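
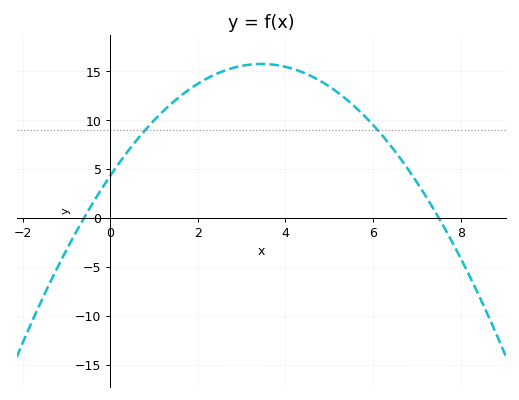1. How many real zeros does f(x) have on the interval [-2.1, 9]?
2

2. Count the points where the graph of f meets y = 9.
2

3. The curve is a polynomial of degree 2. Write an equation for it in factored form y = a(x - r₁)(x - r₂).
y = -0.96(x + 0.6)(x - 7.5)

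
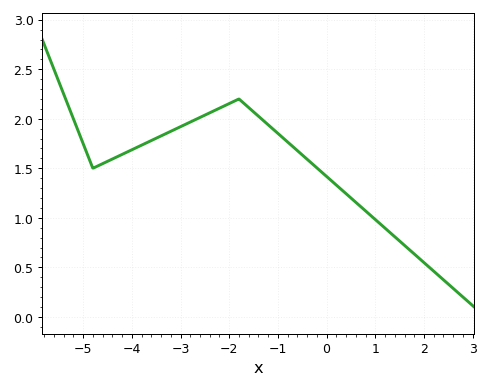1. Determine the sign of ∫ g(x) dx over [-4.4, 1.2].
positive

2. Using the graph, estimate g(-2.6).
2.01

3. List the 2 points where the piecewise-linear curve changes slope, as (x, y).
(-4.8, 1.5); (-1.8, 2.2)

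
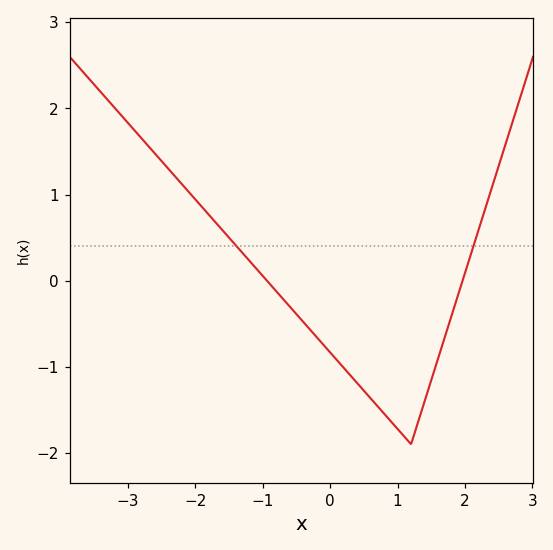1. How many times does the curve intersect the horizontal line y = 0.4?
2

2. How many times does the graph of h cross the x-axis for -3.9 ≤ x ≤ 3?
2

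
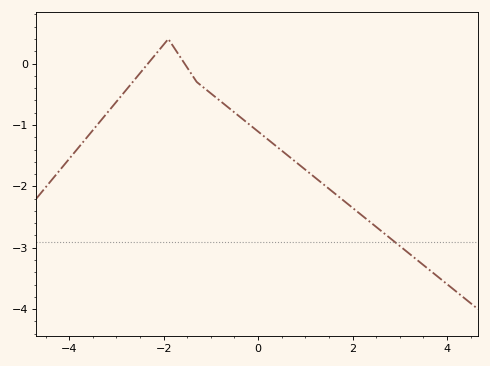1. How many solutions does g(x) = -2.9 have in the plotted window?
1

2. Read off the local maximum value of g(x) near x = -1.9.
0.4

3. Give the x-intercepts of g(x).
-2.4, -1.6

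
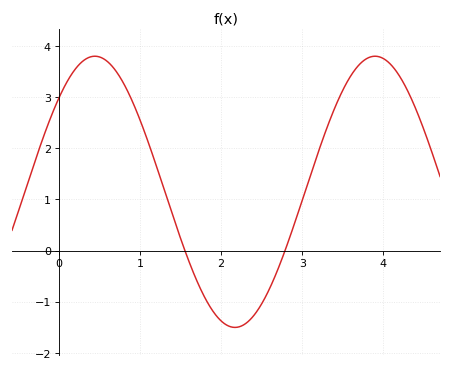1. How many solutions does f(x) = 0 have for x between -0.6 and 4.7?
2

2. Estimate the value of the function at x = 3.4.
2.78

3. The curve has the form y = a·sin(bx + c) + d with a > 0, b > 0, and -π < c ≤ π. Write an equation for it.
y = 2.65sin(1.82x + 0.76) + 1.15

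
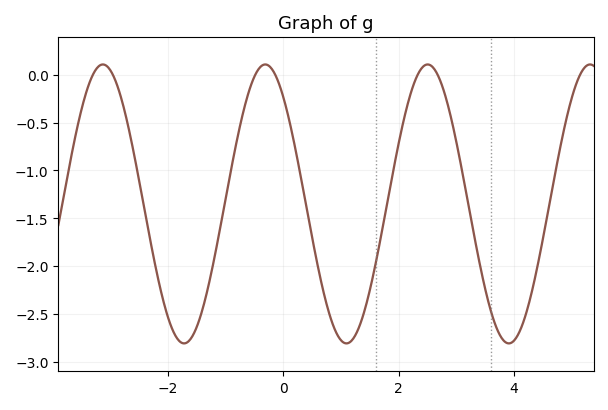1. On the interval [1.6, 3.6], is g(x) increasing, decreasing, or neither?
neither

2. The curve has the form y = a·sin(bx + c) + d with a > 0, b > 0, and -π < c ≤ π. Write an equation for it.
y = 1.46sin(2.2x + 2.3) - 1.35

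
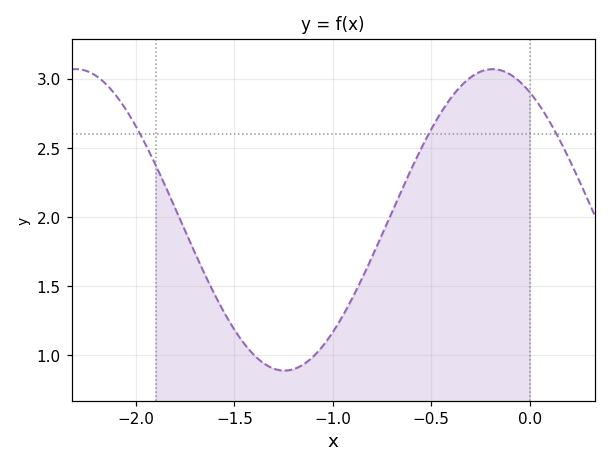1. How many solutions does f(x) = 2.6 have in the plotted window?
3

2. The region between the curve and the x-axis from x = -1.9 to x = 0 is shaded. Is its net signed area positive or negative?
positive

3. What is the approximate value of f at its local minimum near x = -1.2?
0.9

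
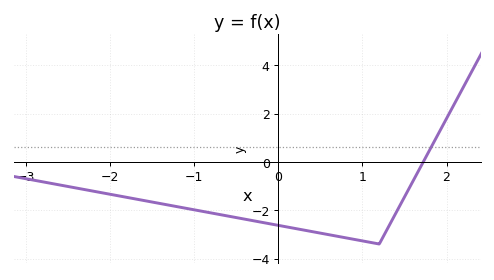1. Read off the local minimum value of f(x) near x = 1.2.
-3.4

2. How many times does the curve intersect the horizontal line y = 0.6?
1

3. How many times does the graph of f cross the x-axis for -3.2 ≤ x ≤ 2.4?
1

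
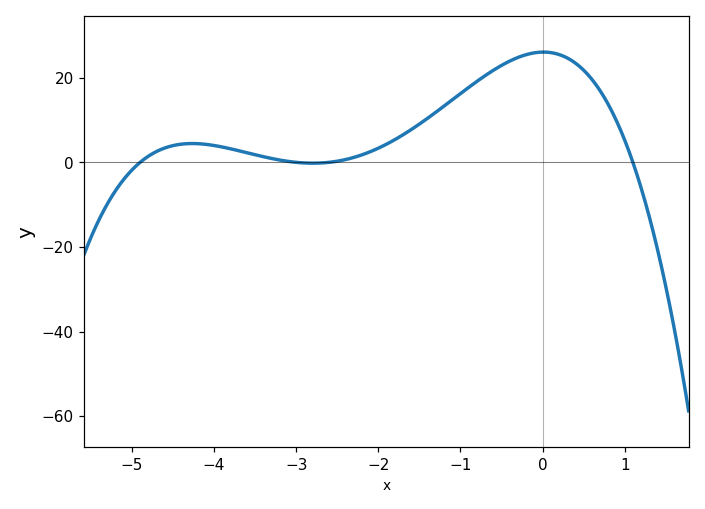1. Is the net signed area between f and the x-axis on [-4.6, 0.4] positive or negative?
positive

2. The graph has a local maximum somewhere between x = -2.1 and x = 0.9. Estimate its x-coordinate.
0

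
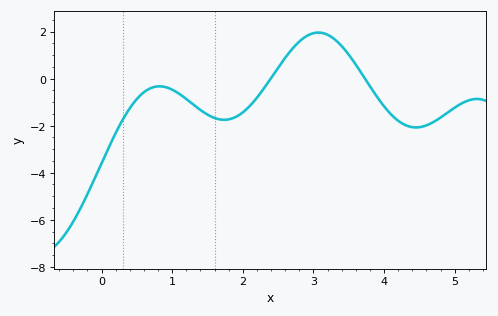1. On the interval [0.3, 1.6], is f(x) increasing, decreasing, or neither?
neither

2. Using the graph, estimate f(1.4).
-1.33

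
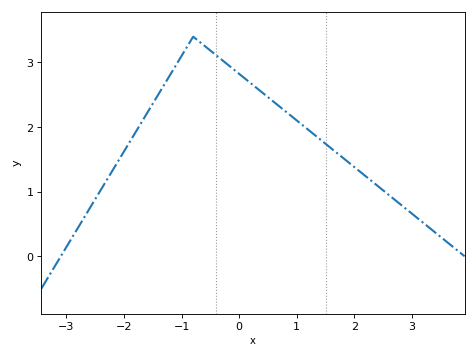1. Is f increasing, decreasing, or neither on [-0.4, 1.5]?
decreasing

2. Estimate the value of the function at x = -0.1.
2.9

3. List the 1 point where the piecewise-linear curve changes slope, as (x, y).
(-0.8, 3.4)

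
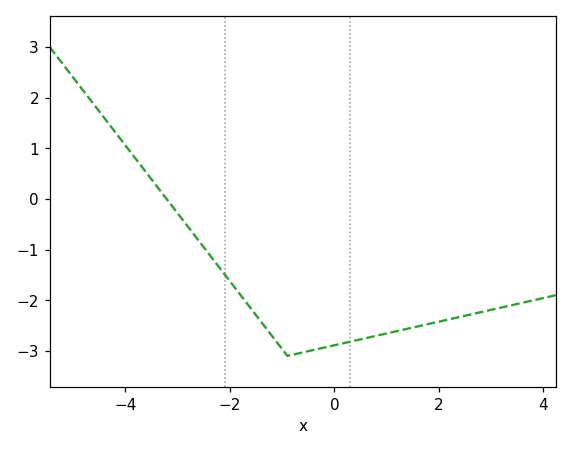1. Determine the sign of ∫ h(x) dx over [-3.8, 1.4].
negative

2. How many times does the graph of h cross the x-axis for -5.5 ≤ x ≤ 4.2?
1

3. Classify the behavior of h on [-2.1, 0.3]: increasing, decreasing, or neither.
neither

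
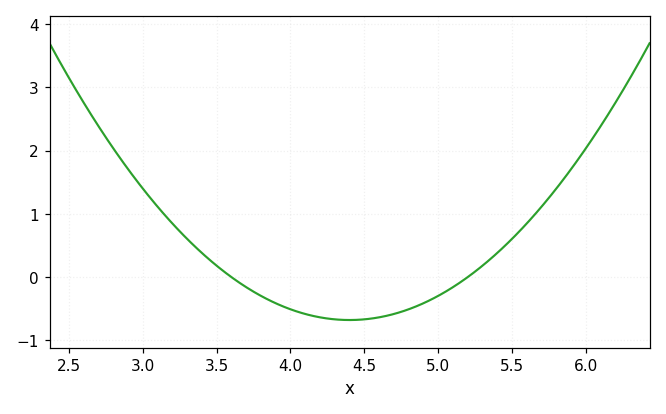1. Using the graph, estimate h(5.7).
1.11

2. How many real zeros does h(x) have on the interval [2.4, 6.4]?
2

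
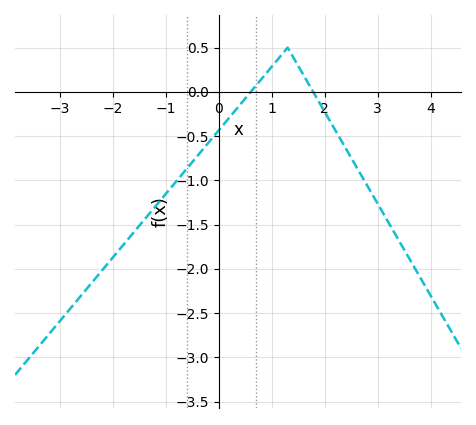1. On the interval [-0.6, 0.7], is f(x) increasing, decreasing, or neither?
increasing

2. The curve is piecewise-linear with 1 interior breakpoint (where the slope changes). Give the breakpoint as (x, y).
(1.3, 0.5)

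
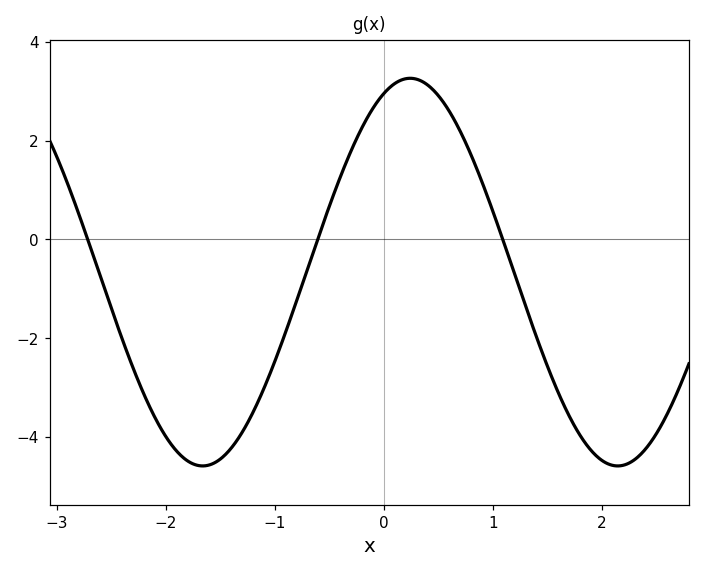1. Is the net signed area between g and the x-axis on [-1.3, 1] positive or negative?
positive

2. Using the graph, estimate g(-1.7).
-4.57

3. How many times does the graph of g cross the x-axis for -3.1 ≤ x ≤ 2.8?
3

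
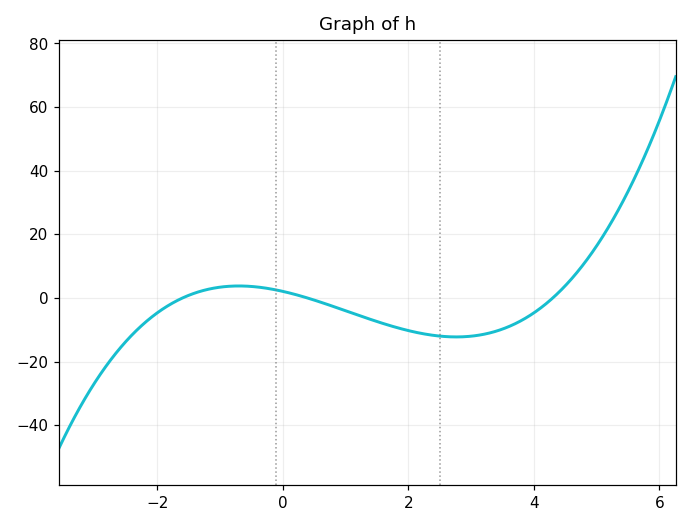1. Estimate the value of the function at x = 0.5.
-0.614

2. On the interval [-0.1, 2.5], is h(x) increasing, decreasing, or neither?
decreasing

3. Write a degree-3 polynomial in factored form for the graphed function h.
y = 0.77(x + 1.6)(x - 0.4)(x - 4.3)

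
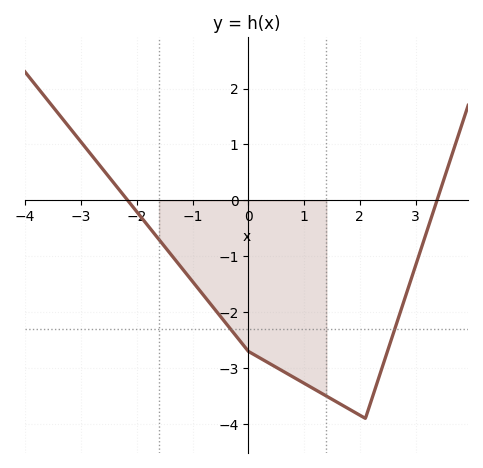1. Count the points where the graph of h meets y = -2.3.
2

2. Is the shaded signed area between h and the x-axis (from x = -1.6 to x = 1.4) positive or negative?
negative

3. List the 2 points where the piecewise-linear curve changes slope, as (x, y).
(0, -2.7); (2.1, -3.9)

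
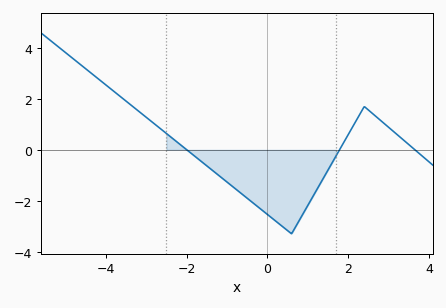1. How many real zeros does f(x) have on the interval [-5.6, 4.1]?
3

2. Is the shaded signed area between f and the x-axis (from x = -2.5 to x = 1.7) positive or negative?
negative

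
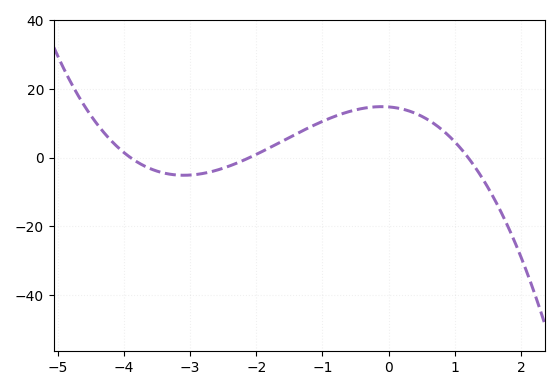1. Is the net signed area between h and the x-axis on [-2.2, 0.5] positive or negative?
positive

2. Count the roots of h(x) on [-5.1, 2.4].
3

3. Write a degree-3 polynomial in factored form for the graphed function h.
y = -1.5(x + 3.9)(x + 2.1)(x - 1.2)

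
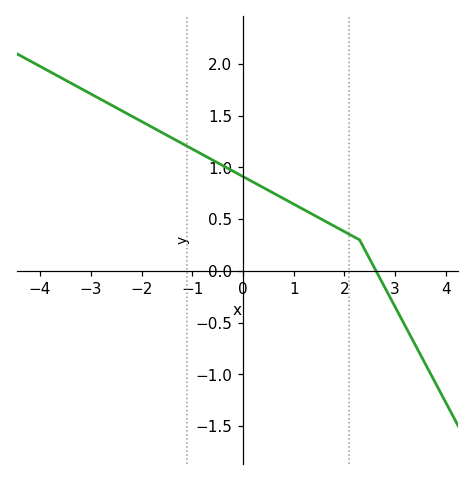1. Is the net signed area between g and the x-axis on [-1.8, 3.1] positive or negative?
positive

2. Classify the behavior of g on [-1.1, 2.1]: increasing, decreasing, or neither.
decreasing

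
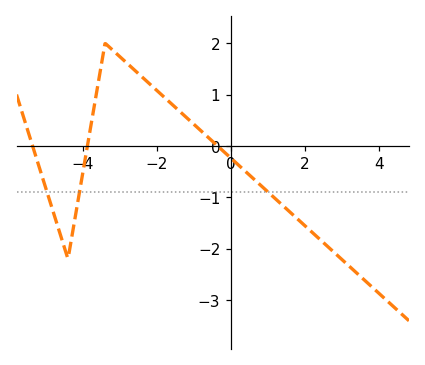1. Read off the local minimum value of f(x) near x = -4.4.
-2.19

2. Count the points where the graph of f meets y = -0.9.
3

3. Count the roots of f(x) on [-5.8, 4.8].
3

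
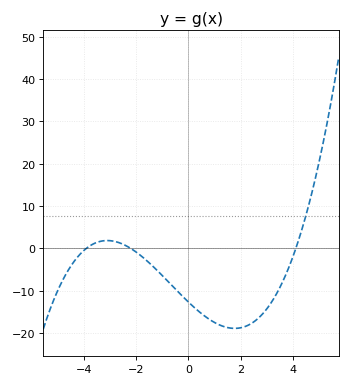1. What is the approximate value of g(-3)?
2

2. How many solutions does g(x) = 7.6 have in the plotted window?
1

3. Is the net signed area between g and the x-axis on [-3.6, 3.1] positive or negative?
negative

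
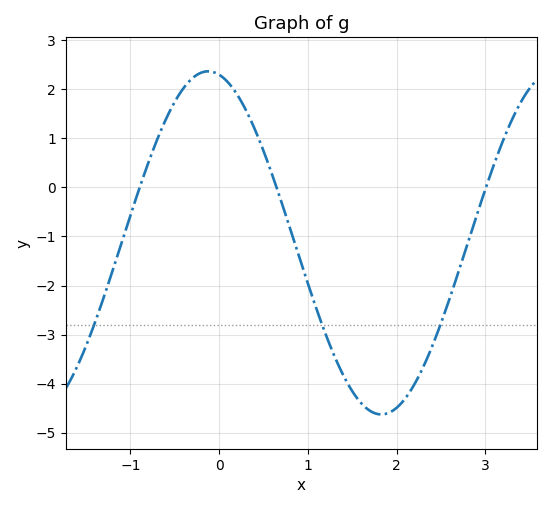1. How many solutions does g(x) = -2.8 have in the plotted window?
3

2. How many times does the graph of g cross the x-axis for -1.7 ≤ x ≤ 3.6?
3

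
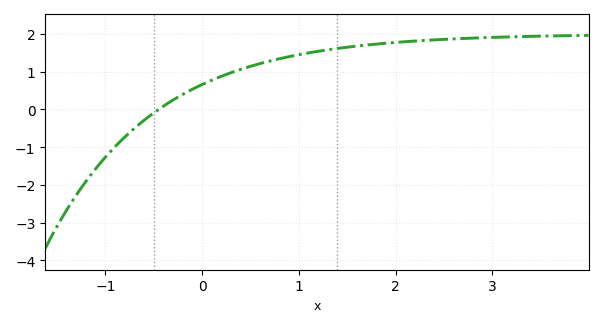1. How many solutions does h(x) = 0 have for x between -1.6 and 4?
1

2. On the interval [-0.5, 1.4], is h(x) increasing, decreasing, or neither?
increasing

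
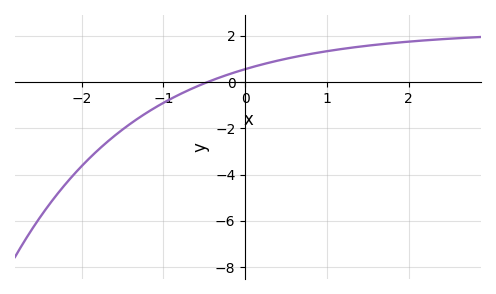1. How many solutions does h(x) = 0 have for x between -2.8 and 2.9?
1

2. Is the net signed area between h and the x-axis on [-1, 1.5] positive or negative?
positive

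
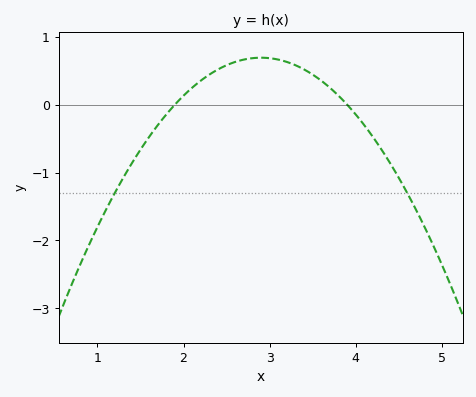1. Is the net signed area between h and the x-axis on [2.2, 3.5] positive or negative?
positive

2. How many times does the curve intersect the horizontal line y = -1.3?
2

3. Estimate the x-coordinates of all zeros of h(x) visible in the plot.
1.9, 3.9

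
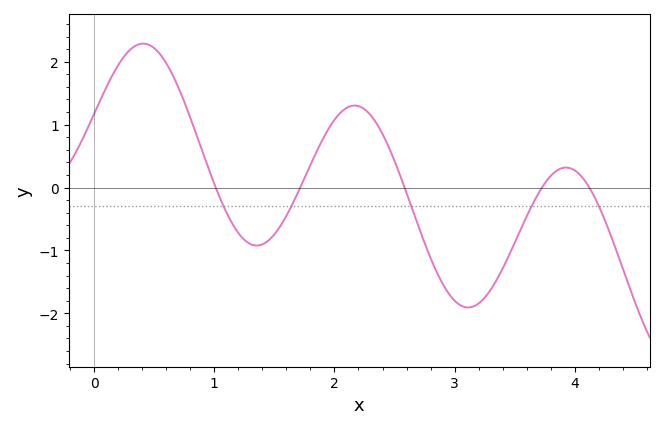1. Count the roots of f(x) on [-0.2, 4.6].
5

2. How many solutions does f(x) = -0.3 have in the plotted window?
5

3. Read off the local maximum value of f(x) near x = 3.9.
0.318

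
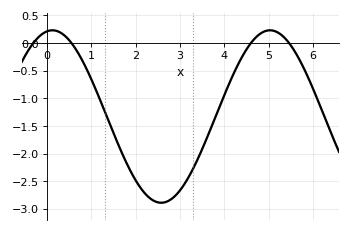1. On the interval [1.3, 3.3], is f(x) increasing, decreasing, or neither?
neither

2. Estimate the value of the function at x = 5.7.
-0.3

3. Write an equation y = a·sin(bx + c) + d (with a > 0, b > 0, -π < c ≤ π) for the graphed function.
y = 1.56sin(1.3x + 1.4) - 1.33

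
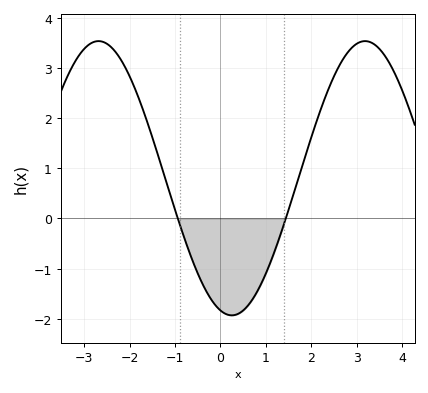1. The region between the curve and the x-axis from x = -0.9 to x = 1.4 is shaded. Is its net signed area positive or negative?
negative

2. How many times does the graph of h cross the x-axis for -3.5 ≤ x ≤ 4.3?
2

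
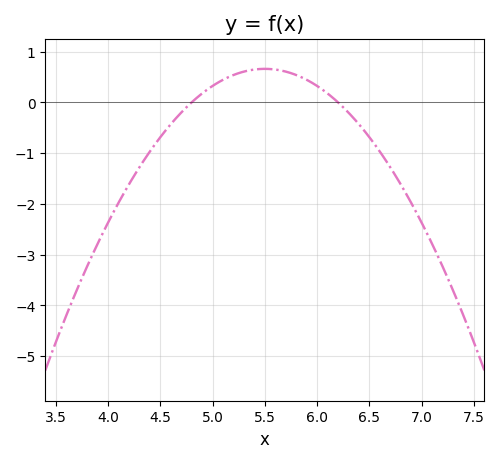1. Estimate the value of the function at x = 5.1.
0.4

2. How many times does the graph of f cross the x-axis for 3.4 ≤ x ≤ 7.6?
2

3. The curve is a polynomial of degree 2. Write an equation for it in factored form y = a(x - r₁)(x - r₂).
y = -1.35(x - 4.8)(x - 6.2)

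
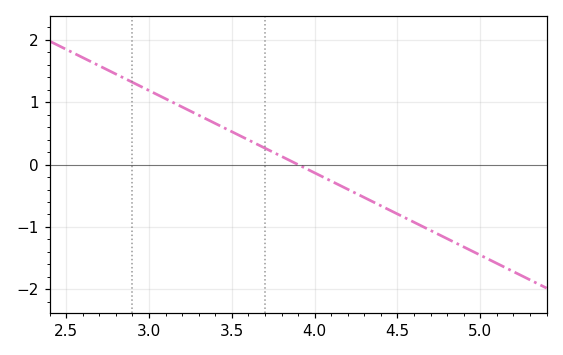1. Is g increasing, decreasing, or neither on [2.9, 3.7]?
decreasing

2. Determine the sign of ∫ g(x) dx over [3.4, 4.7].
negative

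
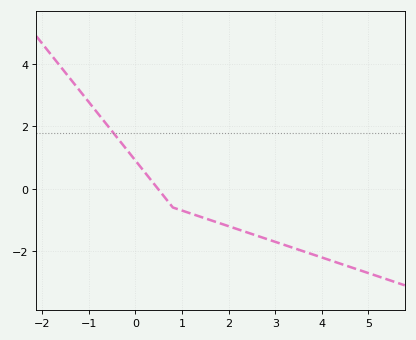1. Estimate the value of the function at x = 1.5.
-1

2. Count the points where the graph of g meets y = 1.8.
1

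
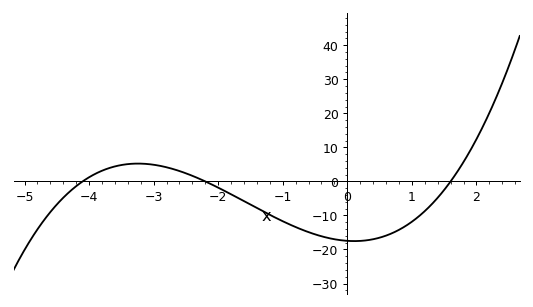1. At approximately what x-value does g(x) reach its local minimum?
0.2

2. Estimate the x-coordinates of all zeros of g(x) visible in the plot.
-4, -2.2, 1.6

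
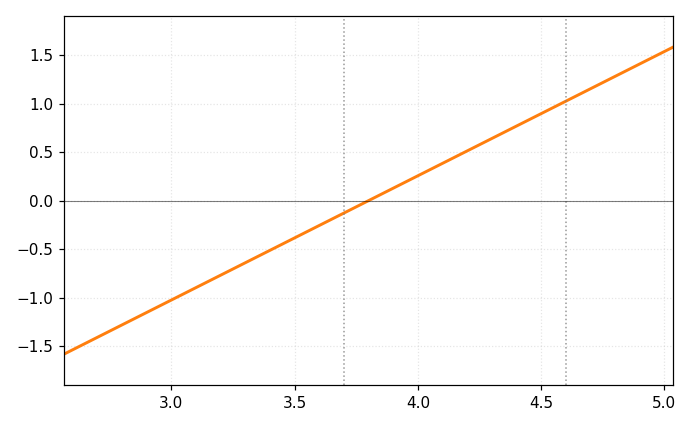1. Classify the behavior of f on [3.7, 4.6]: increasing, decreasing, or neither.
increasing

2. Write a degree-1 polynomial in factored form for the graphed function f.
y = 1.28(x - 3.8)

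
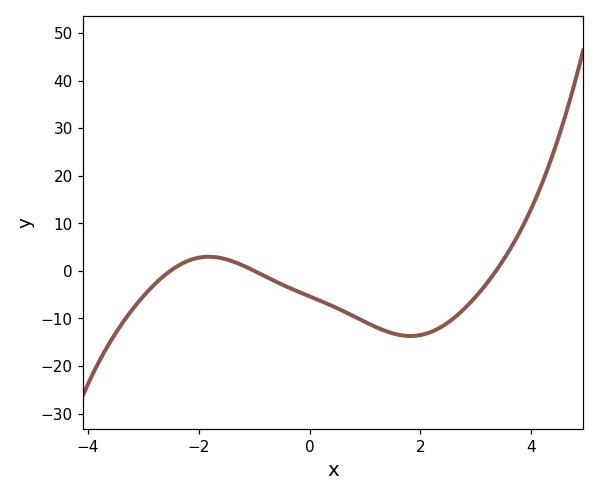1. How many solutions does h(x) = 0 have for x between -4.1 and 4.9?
3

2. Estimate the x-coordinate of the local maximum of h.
-1.8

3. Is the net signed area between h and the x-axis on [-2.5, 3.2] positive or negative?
negative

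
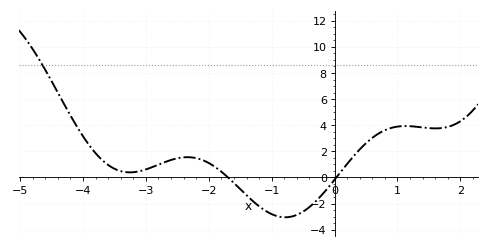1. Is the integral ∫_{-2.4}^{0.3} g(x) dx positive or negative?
negative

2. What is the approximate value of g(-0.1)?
-0.774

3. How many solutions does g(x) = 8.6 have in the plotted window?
1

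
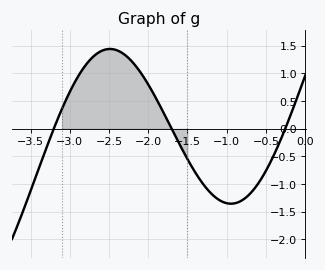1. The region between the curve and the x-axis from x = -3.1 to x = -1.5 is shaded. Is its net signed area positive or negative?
positive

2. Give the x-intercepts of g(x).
-3.2, -1.7, -0.25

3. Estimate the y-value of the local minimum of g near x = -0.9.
-1.35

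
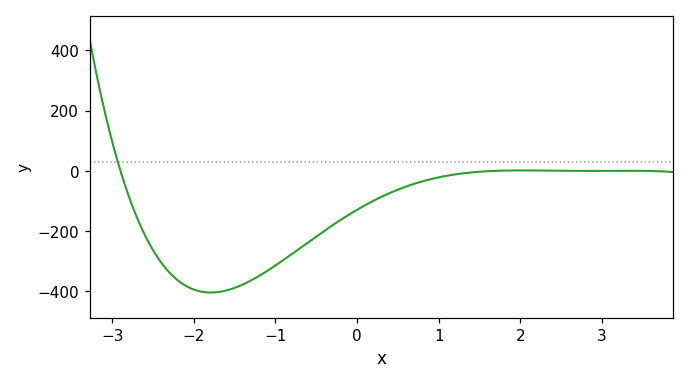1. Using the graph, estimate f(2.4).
0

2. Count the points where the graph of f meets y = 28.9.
1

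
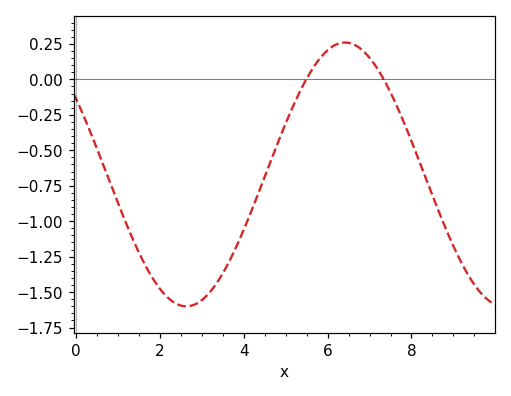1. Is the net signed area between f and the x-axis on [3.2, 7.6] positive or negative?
negative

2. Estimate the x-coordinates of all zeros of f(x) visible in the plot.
5.4, 7.4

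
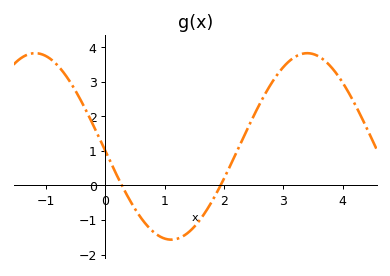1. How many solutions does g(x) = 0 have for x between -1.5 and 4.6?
2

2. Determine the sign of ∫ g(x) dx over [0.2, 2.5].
negative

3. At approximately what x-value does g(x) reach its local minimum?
1.11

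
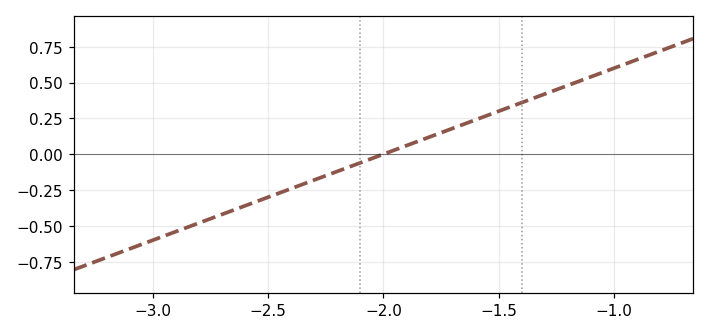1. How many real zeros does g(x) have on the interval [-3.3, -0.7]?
1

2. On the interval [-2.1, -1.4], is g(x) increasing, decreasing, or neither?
increasing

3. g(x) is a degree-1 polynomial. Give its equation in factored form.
y = 0.6(x + 2)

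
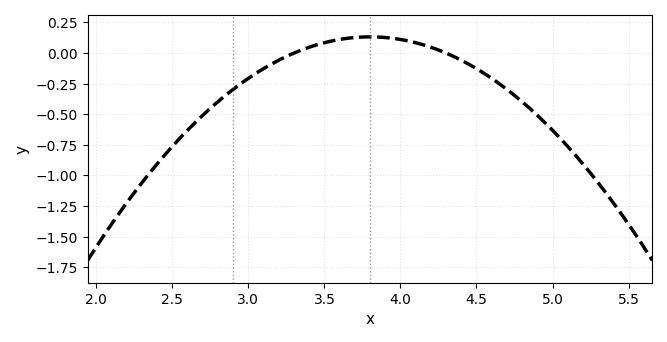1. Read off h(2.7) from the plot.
-0.509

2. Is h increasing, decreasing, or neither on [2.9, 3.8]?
increasing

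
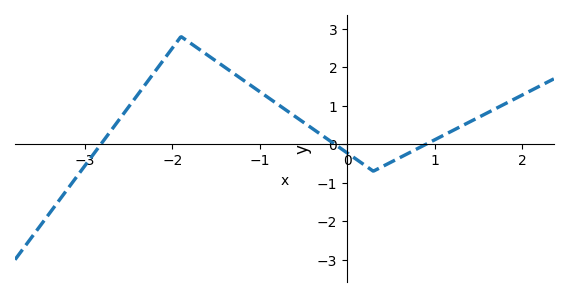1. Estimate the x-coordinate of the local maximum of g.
-1.9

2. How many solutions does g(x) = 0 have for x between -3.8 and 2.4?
3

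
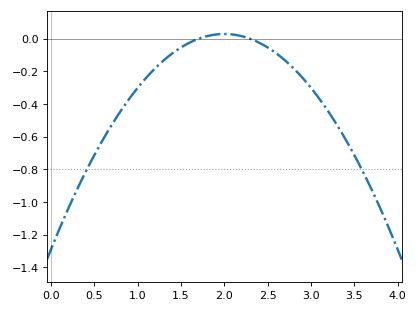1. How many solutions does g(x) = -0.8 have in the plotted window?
2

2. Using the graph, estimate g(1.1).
-0.24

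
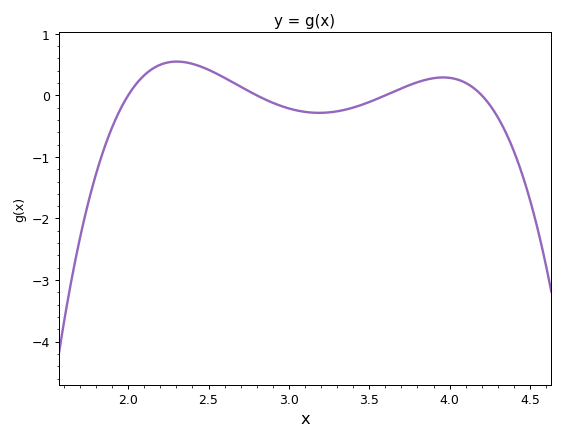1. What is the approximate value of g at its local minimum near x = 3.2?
-0.3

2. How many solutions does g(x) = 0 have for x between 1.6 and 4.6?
4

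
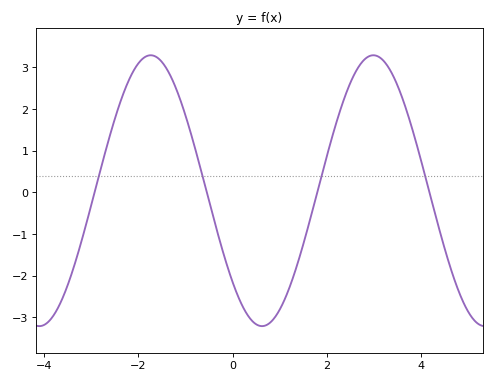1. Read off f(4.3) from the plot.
-0.534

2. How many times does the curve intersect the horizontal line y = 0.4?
4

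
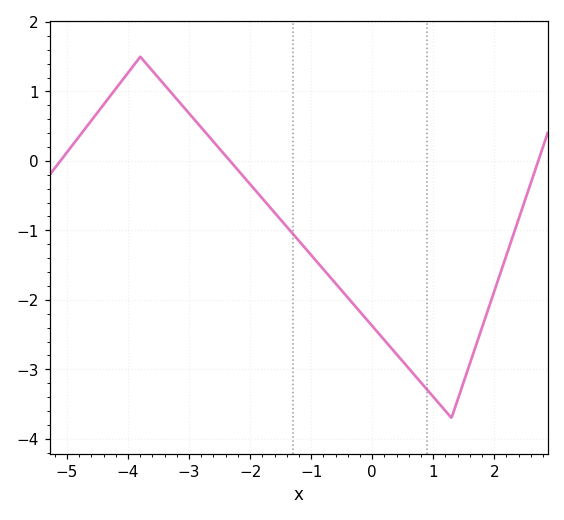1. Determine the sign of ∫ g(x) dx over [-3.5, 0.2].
negative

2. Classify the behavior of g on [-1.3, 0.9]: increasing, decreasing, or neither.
decreasing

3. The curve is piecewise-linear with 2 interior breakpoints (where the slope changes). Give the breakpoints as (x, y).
(-3.8, 1.5); (1.3, -3.7)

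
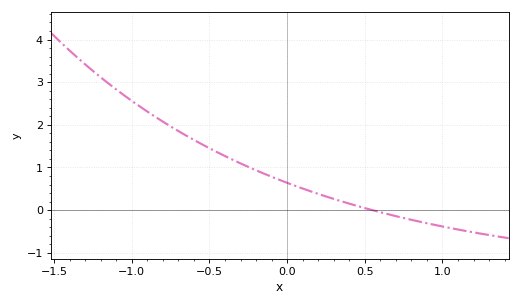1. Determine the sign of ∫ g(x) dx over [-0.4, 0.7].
positive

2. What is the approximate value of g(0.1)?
0.5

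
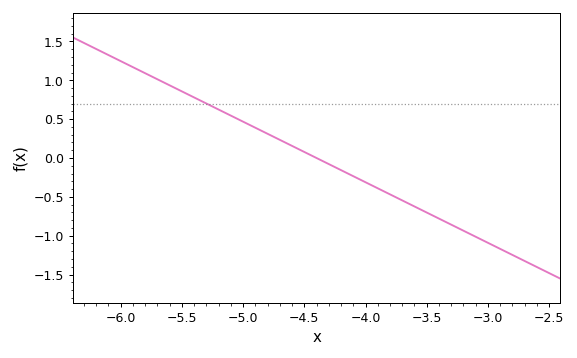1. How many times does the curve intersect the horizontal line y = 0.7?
1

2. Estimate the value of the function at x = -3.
-1.09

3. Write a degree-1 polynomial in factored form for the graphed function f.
y = -0.78(x + 4.4)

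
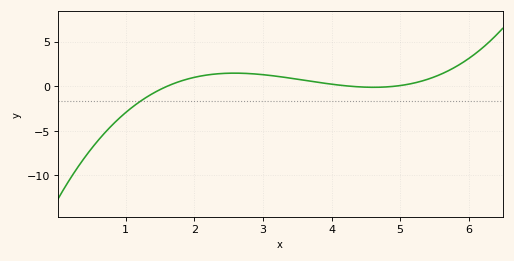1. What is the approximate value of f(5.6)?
1.5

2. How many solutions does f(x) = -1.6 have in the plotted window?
1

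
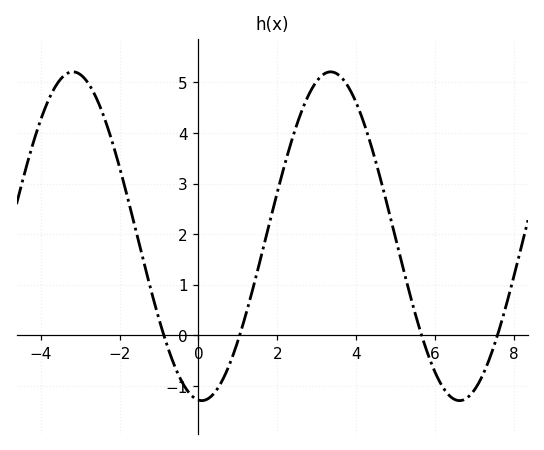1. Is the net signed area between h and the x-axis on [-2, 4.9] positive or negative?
positive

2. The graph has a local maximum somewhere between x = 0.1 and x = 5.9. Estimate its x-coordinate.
3.35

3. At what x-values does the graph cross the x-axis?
-0.879, 1.05, 5.67, 7.59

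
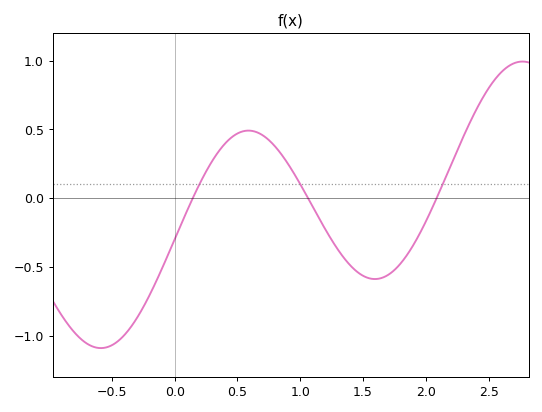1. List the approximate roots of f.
0.144, 1.06, 2.09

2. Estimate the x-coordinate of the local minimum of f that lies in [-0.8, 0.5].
-0.588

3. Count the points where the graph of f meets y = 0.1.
3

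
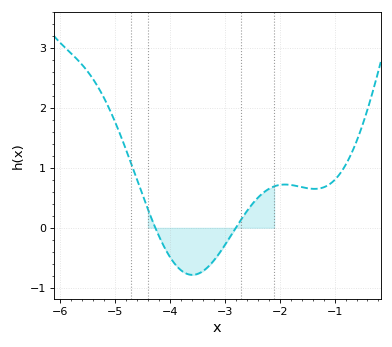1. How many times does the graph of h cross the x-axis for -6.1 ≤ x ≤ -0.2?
2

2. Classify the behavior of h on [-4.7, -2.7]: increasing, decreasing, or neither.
neither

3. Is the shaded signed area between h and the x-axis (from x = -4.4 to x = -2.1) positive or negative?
negative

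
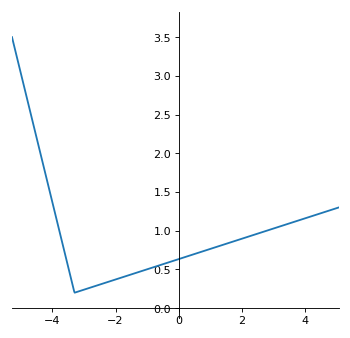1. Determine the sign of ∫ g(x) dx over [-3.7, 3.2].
positive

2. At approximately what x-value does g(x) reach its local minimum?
-3.3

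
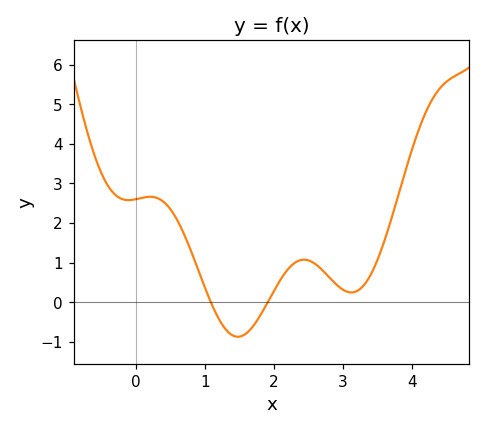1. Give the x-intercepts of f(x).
1.1, 1.9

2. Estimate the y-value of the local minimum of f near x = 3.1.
0.2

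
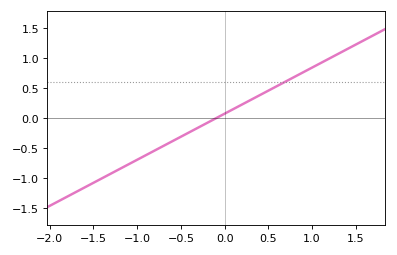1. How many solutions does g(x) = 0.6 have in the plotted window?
1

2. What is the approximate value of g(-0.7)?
-0.462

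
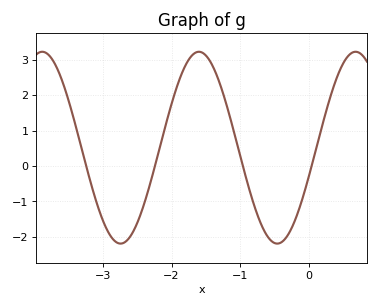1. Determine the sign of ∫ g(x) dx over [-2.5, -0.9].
positive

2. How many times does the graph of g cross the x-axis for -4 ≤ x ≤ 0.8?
4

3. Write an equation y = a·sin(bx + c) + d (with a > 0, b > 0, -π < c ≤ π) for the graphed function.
y = 2.71sin(2.8x - 0.29) + 0.52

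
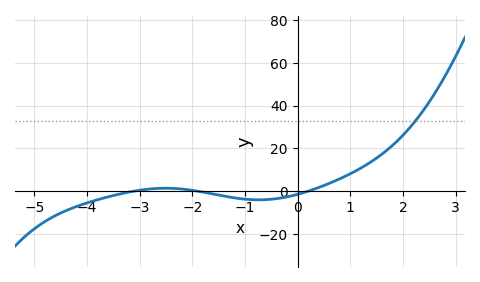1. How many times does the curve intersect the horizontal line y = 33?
1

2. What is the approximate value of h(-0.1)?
-2.21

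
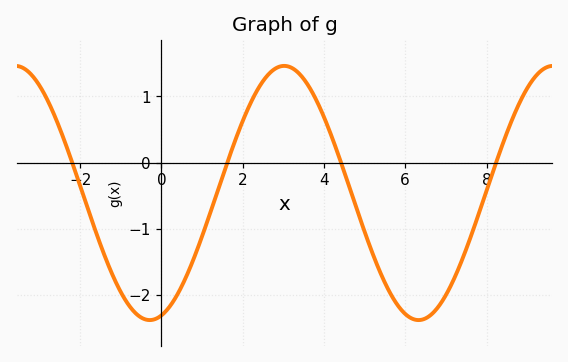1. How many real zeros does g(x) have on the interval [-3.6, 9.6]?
4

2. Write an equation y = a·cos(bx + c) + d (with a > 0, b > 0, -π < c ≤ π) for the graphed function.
y = 1.92cos(0.95x - 2.9) - 0.46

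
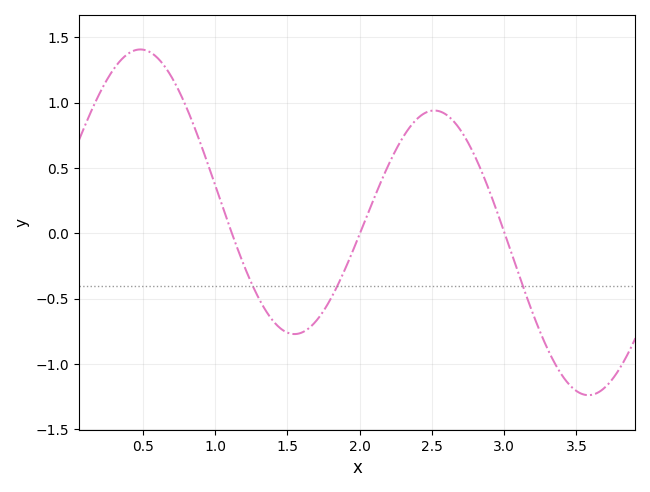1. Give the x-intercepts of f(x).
1.1, 2, 3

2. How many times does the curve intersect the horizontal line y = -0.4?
3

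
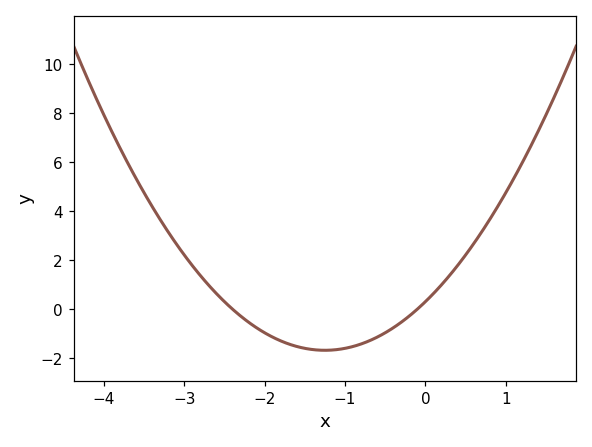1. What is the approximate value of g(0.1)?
0.6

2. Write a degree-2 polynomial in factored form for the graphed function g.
y = 1.27(x + 2.4)(x + 0.1)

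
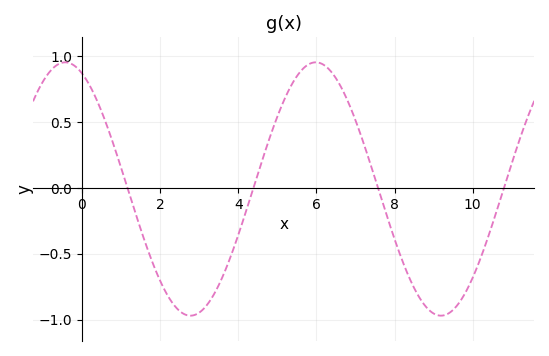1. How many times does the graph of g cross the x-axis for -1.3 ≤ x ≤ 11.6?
4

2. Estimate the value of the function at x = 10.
-0.683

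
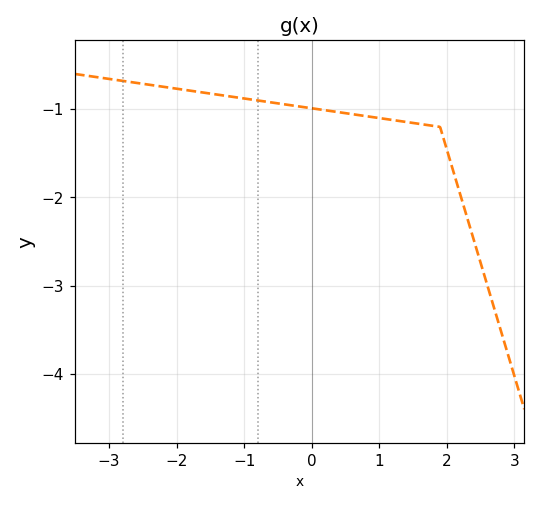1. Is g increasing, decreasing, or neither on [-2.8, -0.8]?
decreasing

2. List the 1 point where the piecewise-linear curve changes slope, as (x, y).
(1.9, -1.2)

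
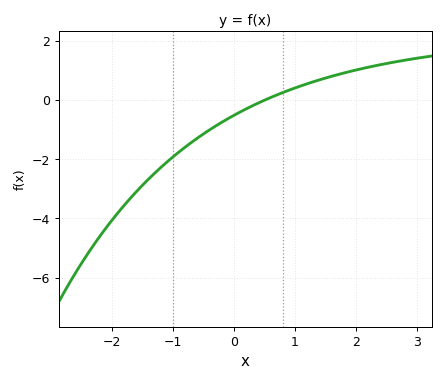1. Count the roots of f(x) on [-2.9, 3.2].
1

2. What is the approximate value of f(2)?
1.01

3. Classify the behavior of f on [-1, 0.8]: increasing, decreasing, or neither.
increasing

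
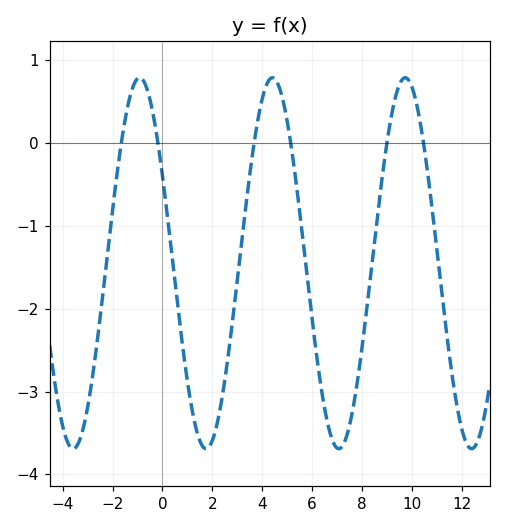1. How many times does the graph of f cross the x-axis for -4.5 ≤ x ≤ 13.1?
6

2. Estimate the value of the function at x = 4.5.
0.8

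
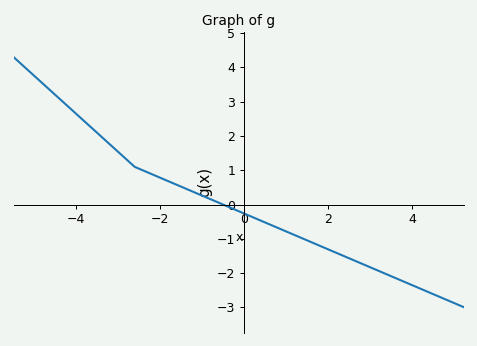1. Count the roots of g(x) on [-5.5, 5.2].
1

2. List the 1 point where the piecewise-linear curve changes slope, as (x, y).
(-2.6, 1.1)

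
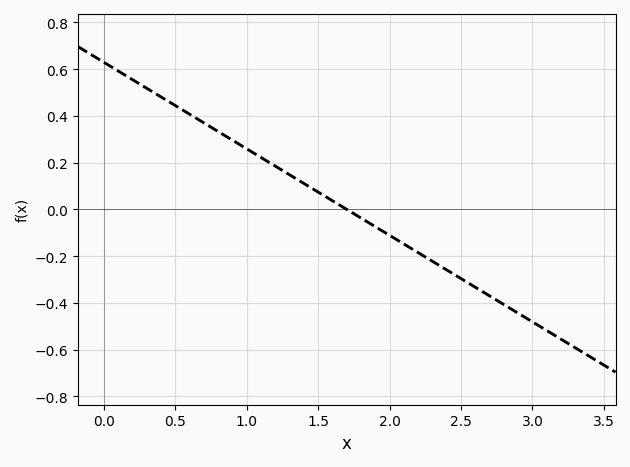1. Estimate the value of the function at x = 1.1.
0.222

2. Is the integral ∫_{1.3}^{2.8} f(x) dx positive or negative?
negative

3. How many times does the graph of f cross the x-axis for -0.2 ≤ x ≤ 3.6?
1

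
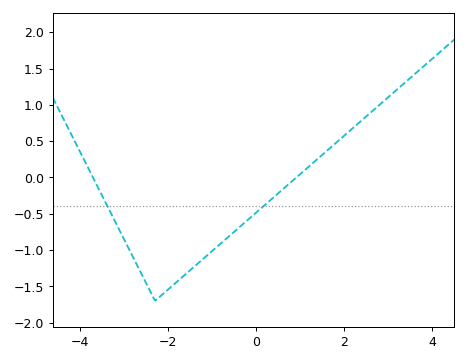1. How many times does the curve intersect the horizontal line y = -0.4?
2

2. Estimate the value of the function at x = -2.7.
-1.2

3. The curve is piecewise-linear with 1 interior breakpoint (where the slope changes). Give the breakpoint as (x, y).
(-2.3, -1.7)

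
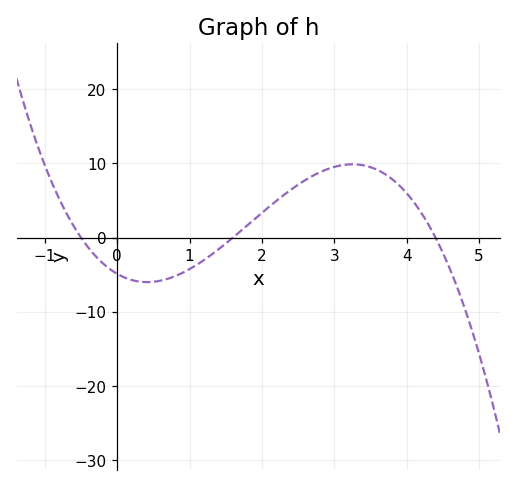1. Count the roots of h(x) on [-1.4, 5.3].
3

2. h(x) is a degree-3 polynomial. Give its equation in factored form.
y = -1.39(x + 0.5)(x - 1.6)(x - 4.4)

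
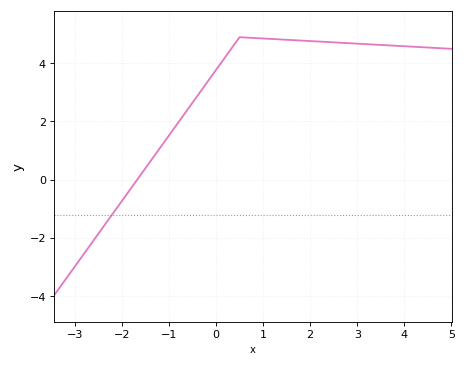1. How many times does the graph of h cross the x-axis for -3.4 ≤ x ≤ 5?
1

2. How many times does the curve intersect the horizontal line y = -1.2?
1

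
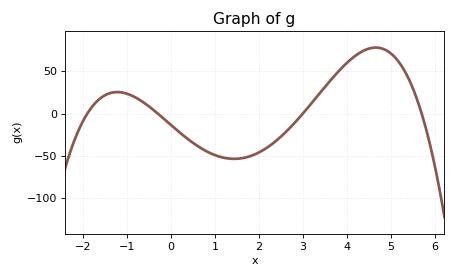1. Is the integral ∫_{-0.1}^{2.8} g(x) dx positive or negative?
negative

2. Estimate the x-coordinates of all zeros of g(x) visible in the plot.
-1.9, -0.3, 3, 5.7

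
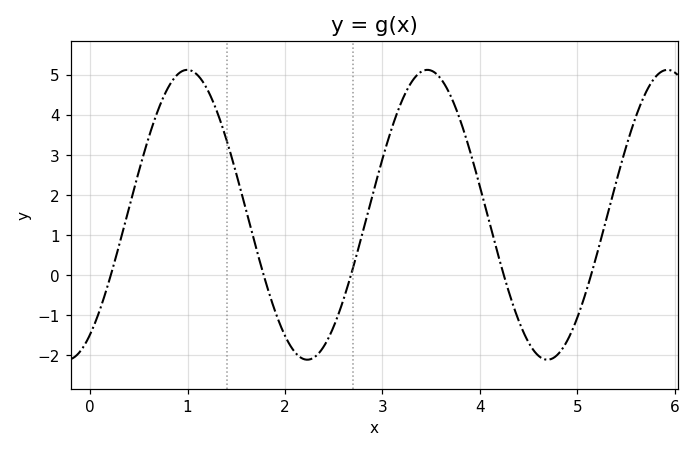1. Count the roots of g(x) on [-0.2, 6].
5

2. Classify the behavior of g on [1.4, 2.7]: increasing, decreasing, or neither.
neither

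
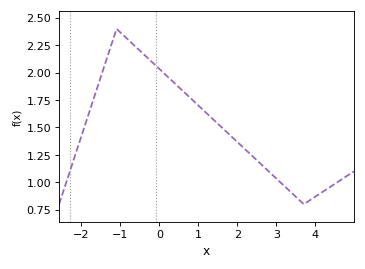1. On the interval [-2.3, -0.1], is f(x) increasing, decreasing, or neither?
neither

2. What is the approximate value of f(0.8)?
1.76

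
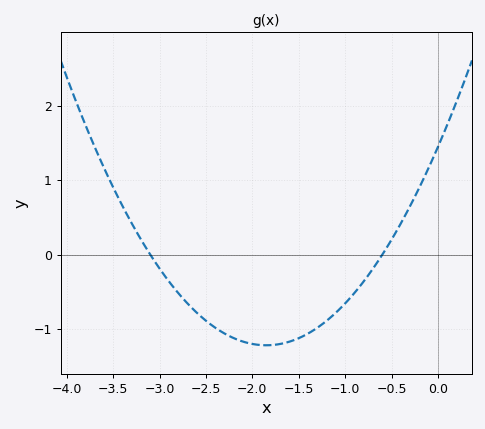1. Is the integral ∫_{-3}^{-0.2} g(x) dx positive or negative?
negative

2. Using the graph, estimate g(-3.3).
0.421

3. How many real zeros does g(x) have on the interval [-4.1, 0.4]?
2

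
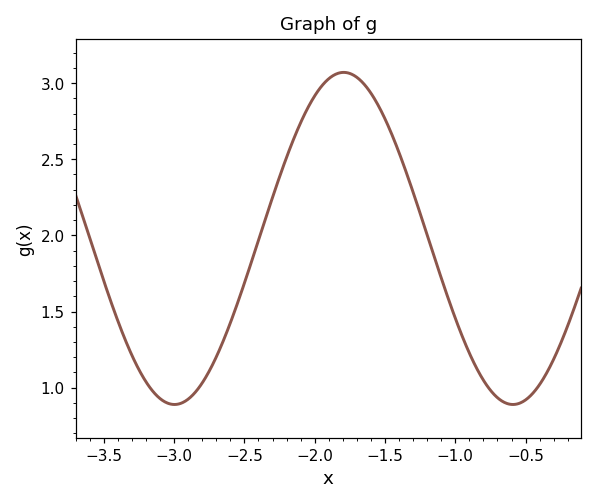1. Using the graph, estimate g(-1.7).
3.04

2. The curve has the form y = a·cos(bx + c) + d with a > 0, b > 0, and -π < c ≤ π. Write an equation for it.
y = 1.09cos(2.61x - 1.6) + 1.98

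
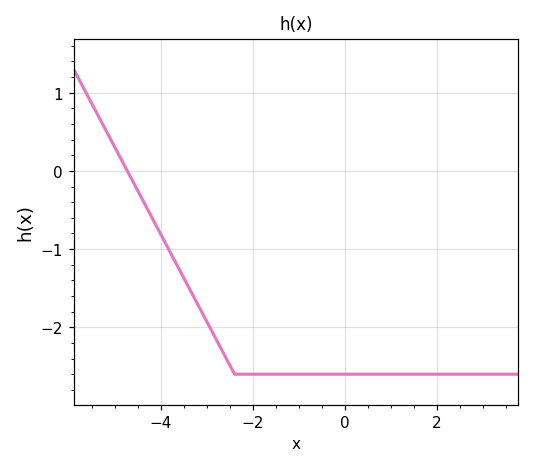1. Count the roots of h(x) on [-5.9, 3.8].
1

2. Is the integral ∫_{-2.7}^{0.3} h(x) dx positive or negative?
negative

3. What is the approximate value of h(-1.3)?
-2.6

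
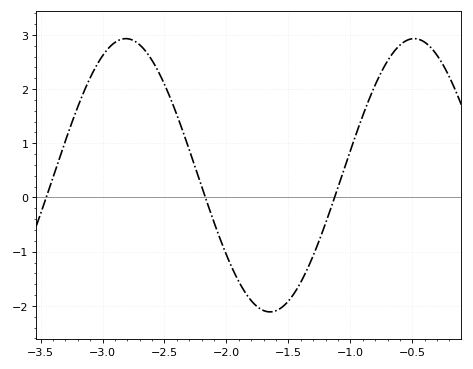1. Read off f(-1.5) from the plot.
-1.9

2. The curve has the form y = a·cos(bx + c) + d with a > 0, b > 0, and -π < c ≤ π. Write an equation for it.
y = 2.52cos(2.7x + 1.3) + 0.41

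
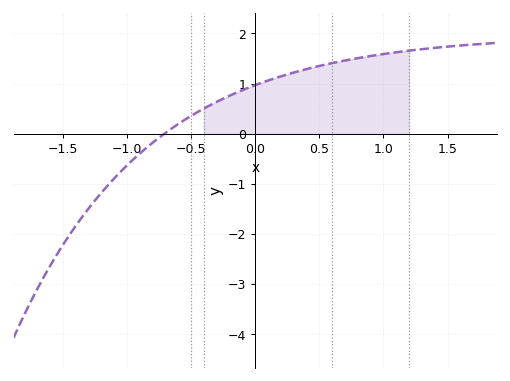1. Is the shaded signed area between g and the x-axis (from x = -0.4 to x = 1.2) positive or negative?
positive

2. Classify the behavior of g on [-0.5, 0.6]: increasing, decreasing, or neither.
increasing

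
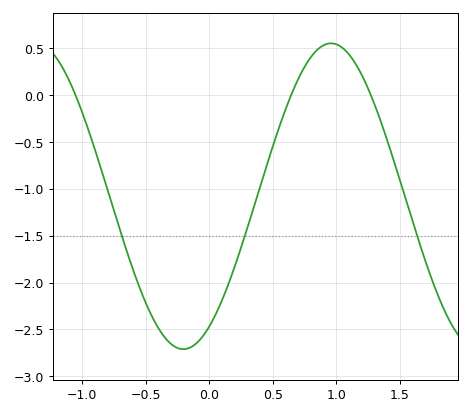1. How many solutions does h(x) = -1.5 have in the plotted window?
3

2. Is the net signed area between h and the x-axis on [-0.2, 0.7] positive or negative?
negative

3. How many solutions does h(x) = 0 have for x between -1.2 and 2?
3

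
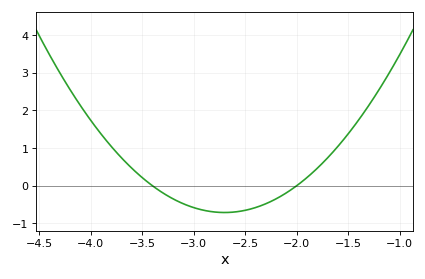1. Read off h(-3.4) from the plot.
0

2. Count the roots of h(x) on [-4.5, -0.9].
2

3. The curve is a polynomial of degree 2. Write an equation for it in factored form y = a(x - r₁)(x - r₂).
y = 1.45(x + 3.4)(x + 2)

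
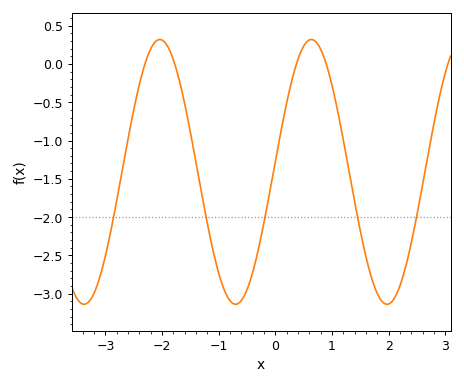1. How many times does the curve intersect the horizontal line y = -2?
5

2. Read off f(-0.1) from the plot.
-1.7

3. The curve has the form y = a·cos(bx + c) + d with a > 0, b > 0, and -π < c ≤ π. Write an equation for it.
y = 1.73cos(2.4x - 1.5) - 1.41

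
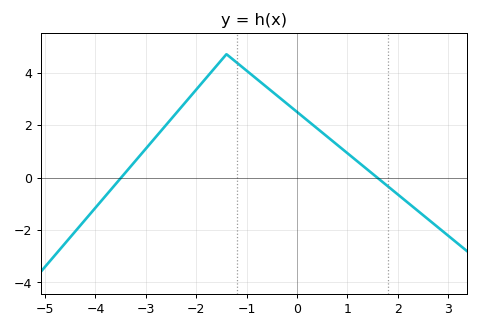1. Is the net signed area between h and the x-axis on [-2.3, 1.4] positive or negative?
positive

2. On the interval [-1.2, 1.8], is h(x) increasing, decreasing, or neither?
decreasing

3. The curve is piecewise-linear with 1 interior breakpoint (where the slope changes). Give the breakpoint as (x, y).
(-1.4, 4.7)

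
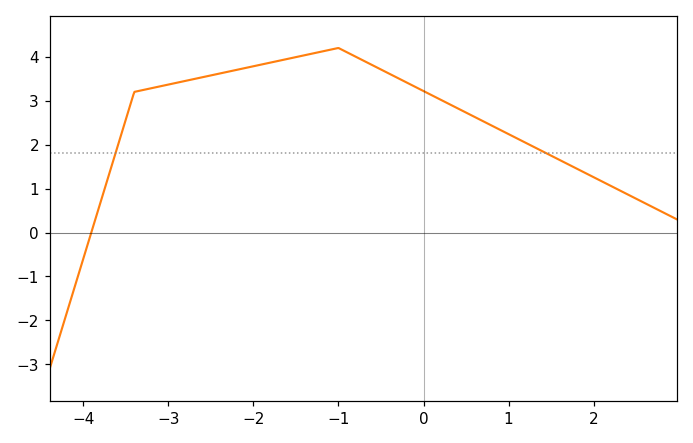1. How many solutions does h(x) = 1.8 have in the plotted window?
2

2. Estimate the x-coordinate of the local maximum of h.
-1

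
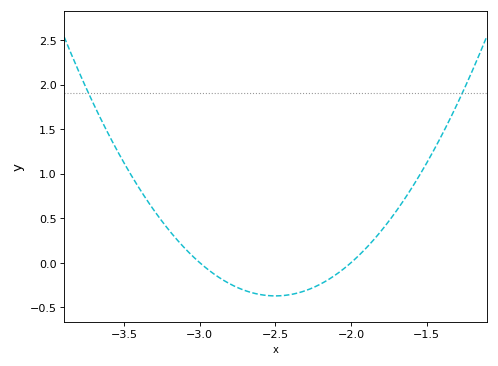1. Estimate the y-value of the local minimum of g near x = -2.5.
-0.373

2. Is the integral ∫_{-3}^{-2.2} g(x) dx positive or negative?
negative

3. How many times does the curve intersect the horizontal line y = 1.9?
2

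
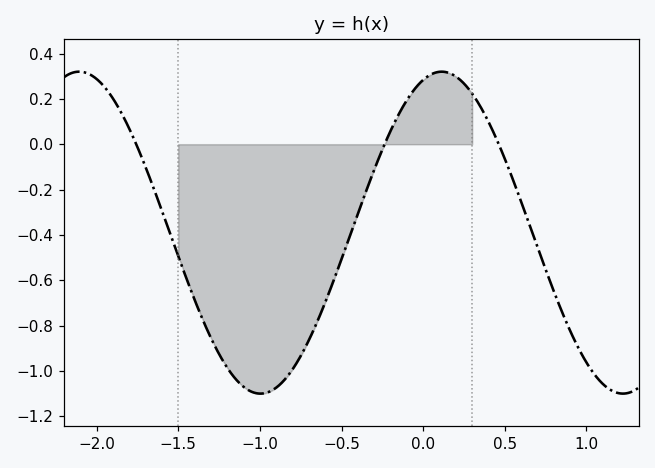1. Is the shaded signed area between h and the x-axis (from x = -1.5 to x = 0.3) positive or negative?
negative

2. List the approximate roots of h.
-1.75, -0.25, 0.45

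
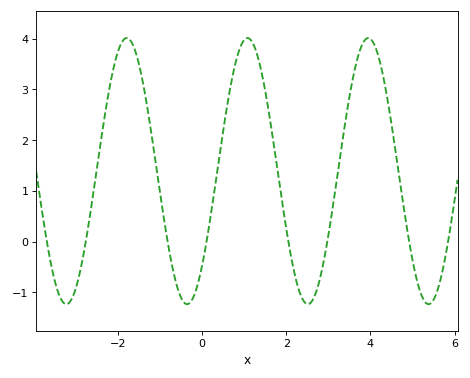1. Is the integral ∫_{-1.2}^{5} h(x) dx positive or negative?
positive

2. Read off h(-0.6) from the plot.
-0.9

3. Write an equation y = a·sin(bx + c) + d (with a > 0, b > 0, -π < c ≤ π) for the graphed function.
y = 2.62sin(2.2x - 0.79) + 1.39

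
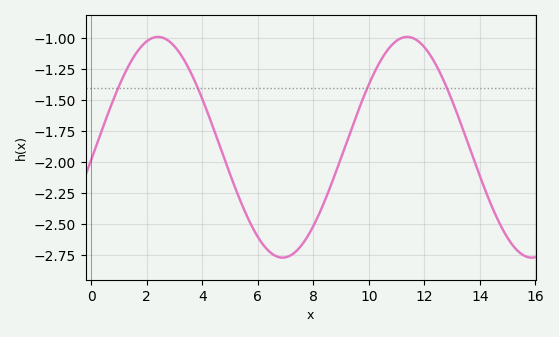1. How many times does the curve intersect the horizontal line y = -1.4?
4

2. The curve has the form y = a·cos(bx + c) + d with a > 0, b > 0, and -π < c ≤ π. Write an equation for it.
y = 0.89cos(0.7x - 1.68) - 1.88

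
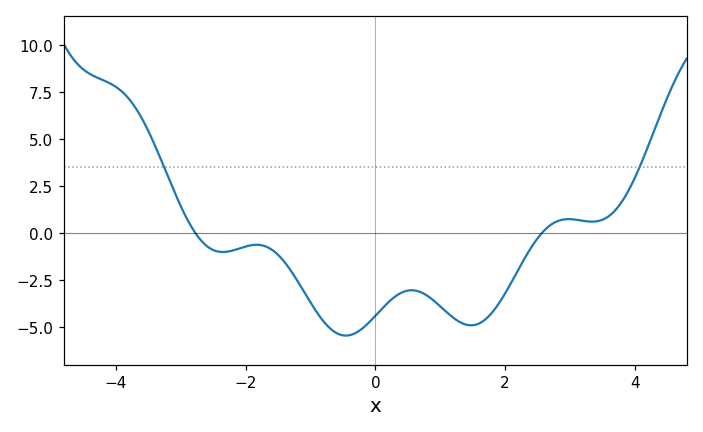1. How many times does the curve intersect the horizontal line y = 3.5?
2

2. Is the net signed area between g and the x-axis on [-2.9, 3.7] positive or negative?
negative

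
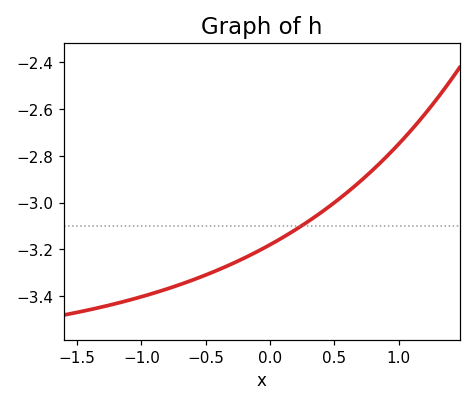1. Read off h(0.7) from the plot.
-2.91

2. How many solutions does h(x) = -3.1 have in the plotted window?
1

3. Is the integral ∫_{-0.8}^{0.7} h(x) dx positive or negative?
negative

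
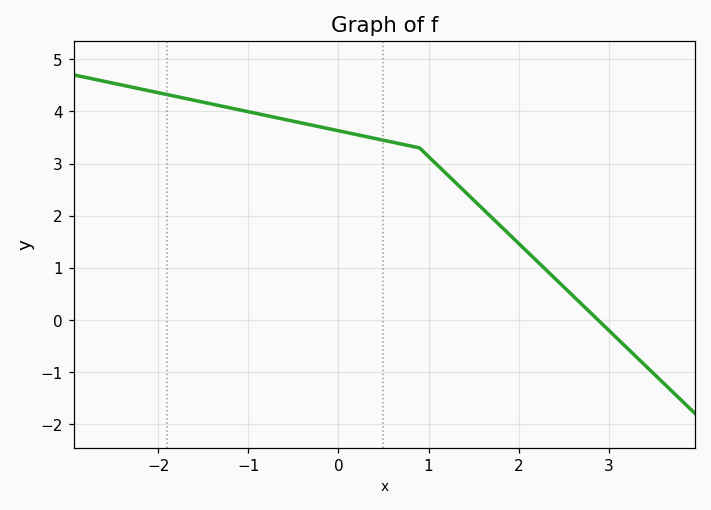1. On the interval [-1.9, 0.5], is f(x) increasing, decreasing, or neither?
decreasing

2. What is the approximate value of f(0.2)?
3.6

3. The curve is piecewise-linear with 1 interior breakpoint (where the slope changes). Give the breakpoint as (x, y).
(0.9, 3.3)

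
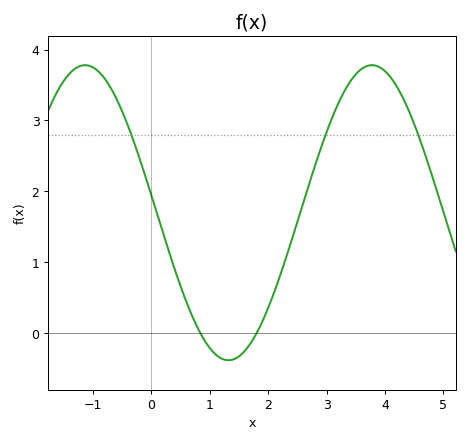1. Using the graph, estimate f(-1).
3.8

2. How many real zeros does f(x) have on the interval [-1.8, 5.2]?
2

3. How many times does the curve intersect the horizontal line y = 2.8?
3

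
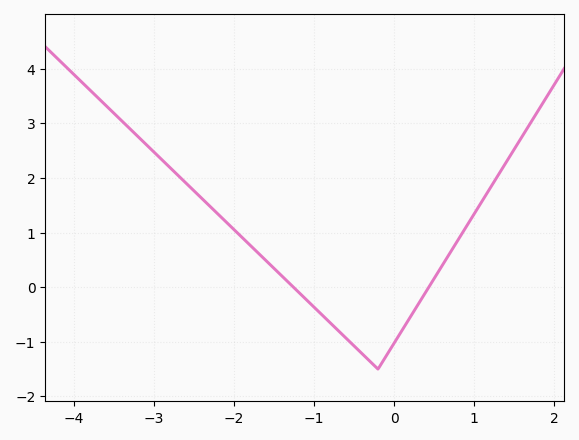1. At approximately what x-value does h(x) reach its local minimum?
-0.2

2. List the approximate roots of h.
-1.3, 0.4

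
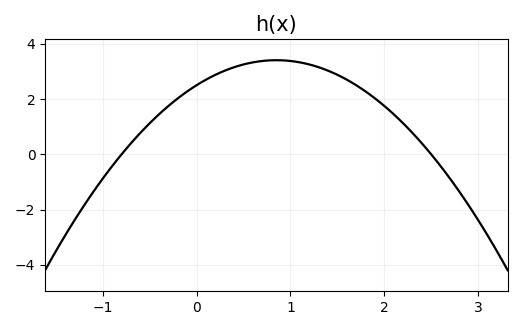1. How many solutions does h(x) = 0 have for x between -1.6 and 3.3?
2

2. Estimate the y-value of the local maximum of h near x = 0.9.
3.4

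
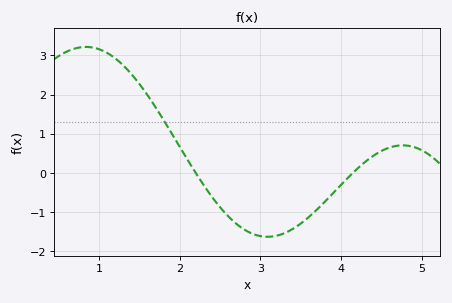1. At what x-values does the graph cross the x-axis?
2.2, 4.1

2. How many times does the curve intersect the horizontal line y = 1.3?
1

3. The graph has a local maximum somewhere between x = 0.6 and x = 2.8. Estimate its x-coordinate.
0.8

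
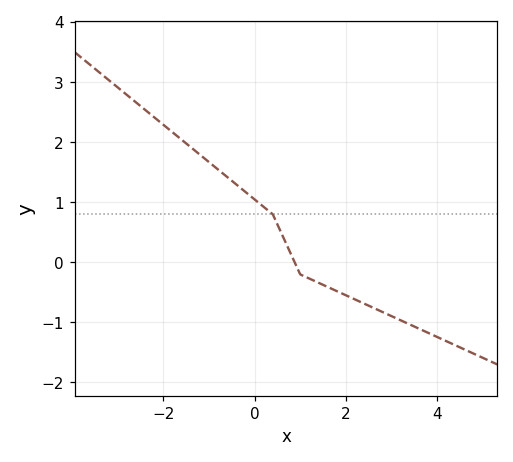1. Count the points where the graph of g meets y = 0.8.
1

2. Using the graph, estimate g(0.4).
0.8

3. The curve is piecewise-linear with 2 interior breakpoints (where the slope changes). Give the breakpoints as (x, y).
(0.4, 0.8); (1, -0.2)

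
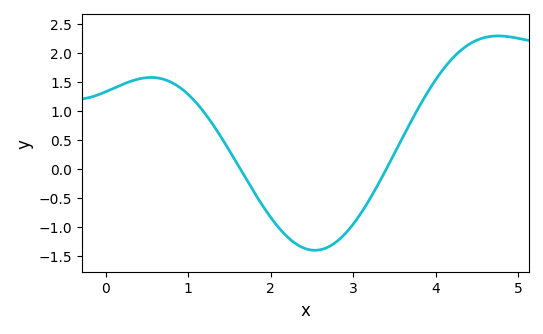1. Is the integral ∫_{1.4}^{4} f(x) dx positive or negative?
negative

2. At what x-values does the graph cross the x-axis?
1.6, 3.4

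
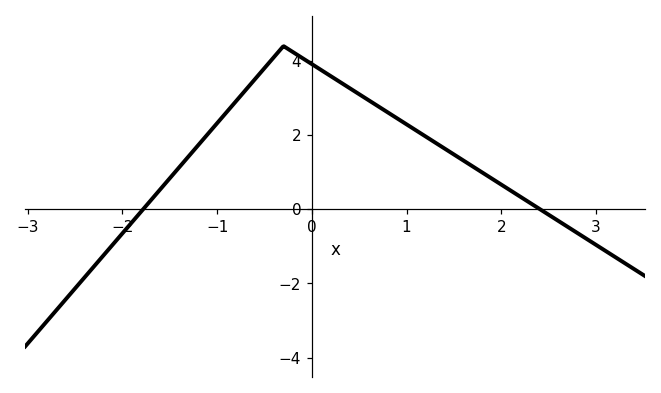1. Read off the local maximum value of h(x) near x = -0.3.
4.4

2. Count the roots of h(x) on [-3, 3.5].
2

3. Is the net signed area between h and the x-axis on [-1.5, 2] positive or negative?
positive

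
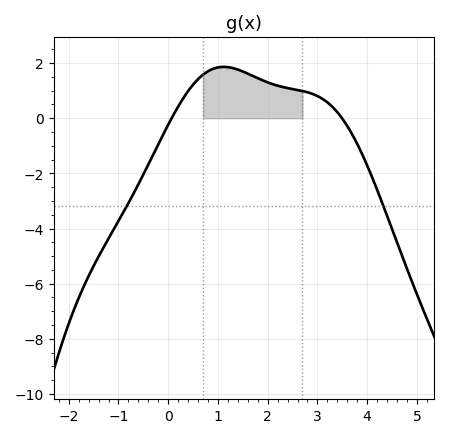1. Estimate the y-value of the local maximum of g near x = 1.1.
1.8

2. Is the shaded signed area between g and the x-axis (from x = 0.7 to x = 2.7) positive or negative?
positive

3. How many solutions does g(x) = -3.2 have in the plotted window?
2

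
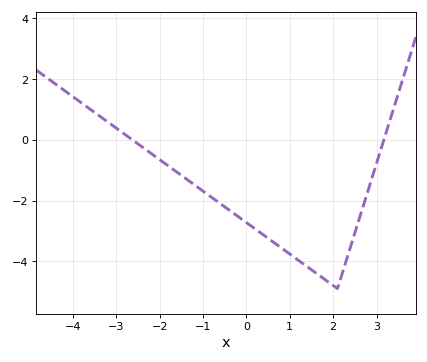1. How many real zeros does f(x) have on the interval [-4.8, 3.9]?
2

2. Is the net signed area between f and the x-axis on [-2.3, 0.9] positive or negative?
negative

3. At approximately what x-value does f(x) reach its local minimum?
2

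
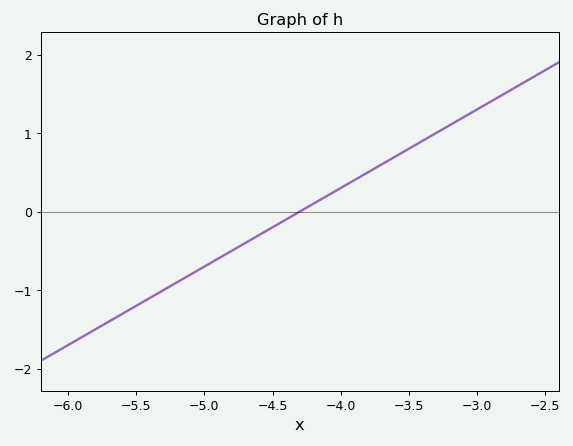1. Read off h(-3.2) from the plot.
1.1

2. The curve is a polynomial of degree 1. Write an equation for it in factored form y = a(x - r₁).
y = 1(x + 4.3)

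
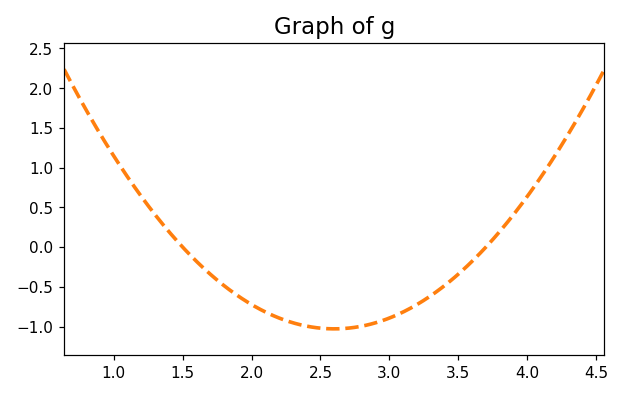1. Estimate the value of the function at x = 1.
1.15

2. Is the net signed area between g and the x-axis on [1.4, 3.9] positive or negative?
negative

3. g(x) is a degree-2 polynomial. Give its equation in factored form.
y = 0.85(x - 1.5)(x - 3.7)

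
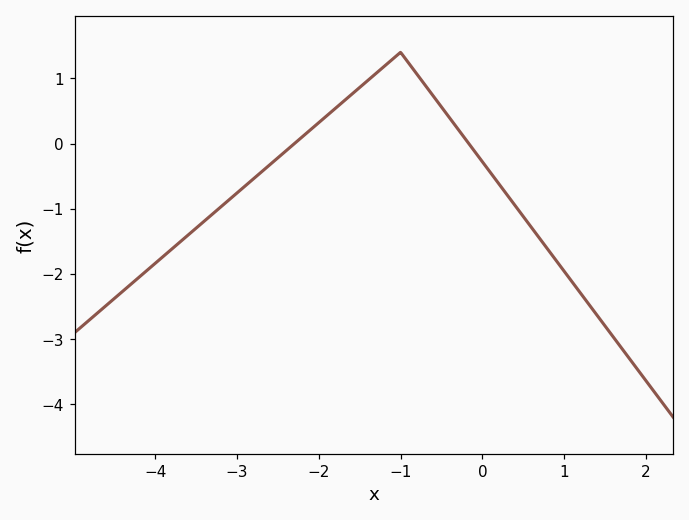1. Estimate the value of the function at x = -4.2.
-2.05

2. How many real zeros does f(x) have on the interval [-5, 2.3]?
2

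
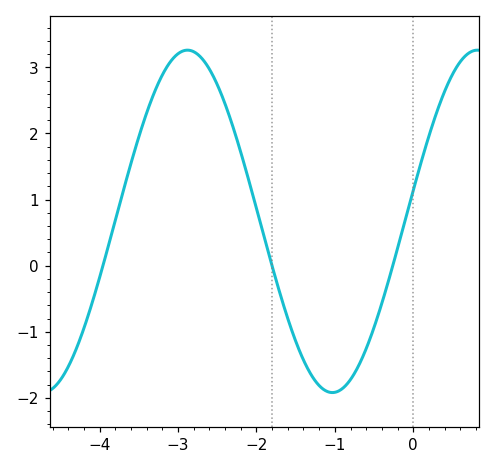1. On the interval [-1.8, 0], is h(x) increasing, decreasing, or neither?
neither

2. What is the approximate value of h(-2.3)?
2.1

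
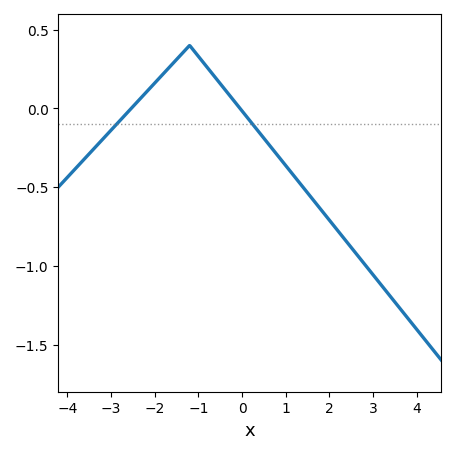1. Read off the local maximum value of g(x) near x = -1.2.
0.399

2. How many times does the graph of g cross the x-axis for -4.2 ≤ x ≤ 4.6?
2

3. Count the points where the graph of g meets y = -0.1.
2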